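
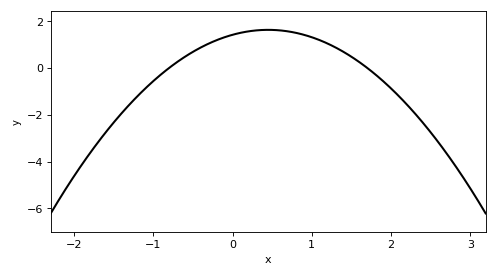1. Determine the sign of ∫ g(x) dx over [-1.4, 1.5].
positive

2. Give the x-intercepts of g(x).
-0.8, 1.7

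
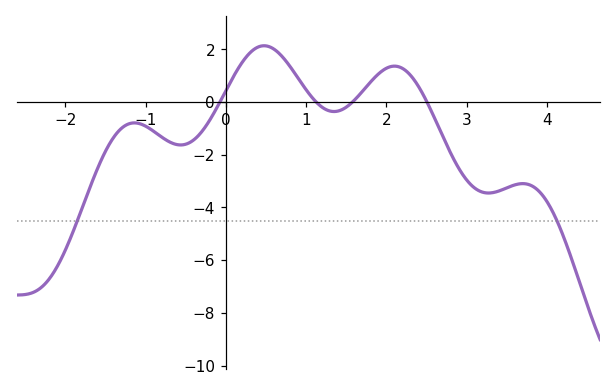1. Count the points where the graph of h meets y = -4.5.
2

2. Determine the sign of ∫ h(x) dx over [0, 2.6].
positive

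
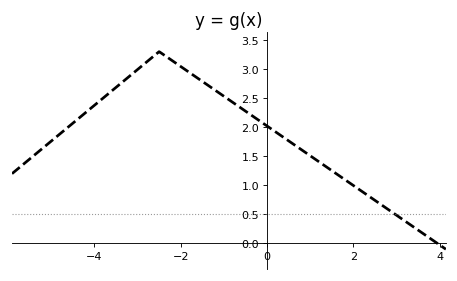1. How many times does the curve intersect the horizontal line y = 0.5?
1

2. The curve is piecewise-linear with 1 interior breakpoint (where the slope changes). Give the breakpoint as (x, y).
(-2.5, 3.3)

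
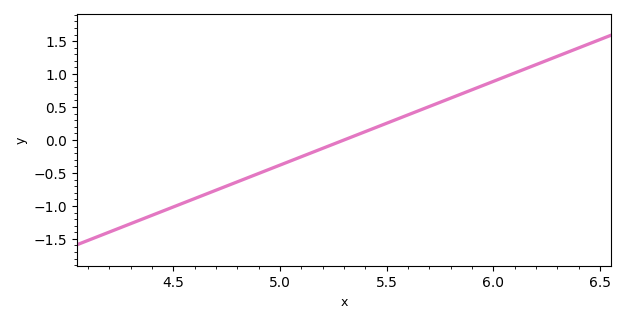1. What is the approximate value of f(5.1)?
-0.254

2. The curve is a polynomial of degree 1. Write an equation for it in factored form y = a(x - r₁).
y = 1.27(x - 5.3)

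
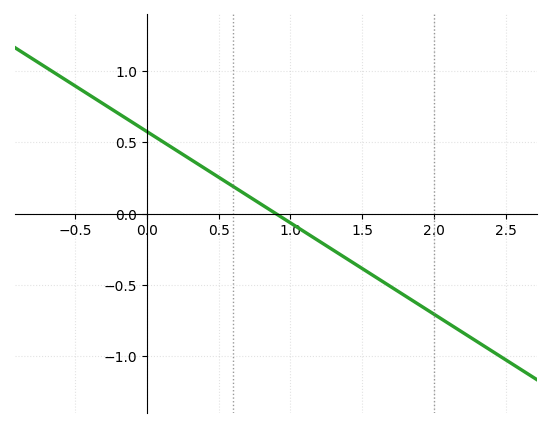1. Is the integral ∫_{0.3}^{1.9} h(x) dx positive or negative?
negative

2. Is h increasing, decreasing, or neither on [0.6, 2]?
decreasing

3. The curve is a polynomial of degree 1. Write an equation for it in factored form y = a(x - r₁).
y = -0.64(x - 0.9)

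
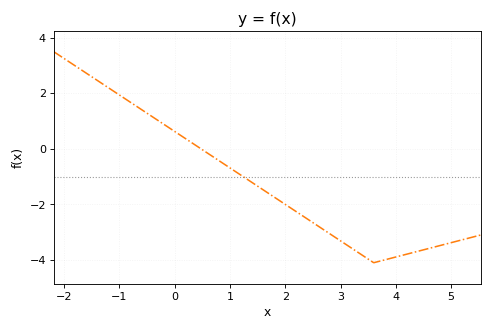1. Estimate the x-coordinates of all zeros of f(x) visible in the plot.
0.4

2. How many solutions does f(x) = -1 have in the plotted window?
1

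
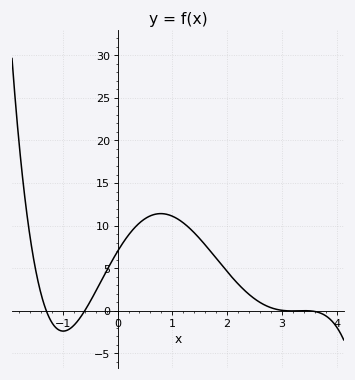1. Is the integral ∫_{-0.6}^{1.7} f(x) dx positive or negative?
positive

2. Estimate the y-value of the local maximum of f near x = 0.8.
11.5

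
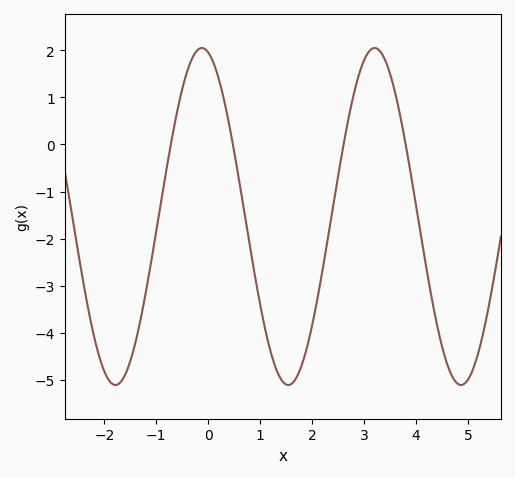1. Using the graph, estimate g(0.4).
0.442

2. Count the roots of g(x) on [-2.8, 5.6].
4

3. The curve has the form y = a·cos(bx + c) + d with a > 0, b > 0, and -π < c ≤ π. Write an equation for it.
y = 3.58cos(1.89x + 0.232) - 1.53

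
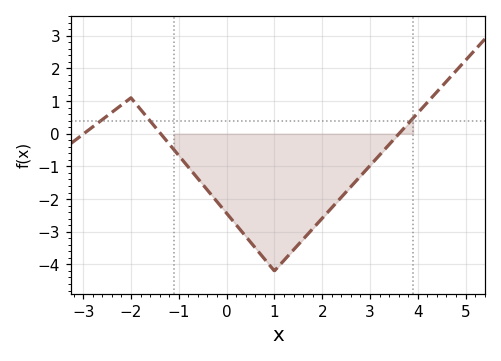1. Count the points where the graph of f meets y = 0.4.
3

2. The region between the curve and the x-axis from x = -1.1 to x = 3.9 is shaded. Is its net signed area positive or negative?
negative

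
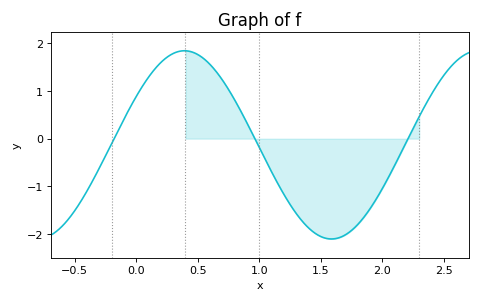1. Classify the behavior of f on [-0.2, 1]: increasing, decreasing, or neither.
neither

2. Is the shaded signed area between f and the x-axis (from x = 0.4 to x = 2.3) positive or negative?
negative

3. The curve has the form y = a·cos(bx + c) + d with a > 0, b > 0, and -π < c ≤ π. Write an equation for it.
y = 1.97cos(2.6x - 1) - 0.13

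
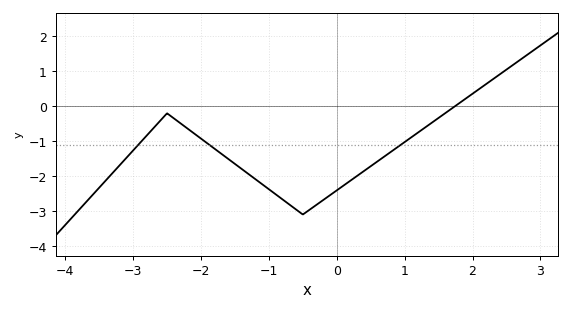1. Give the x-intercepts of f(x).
1.74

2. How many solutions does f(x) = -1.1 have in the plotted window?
3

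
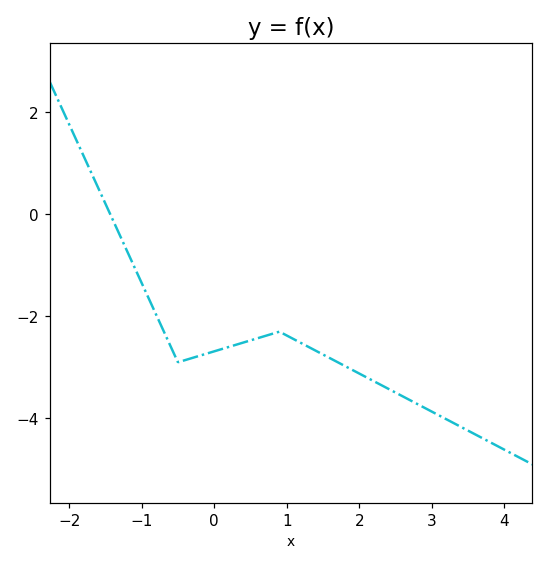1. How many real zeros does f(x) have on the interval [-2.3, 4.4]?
1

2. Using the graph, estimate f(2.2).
-3.27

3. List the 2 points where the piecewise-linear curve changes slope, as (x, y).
(-0.5, -2.9); (0.9, -2.3)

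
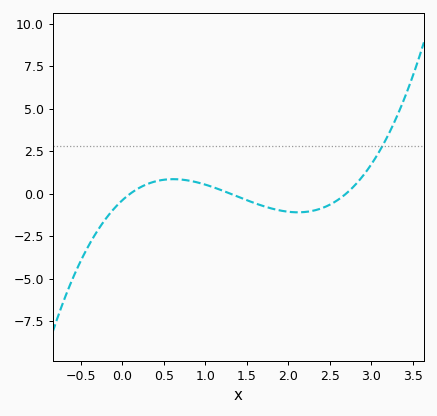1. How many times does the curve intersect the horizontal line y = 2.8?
1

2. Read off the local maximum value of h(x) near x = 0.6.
0.8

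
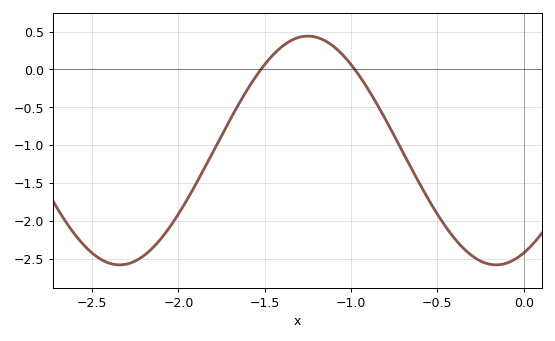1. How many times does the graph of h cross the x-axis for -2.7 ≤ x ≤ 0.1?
2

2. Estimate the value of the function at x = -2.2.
-2.45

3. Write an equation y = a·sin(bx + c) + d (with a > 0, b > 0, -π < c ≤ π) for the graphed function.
y = 1.51sin(2.9x - 1.1) - 1.07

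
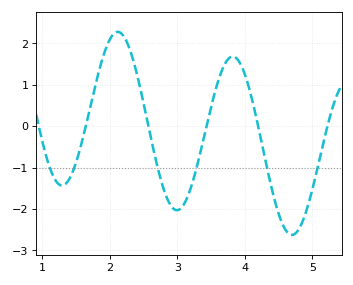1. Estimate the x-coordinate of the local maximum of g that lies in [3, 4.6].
3.8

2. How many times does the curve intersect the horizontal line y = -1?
6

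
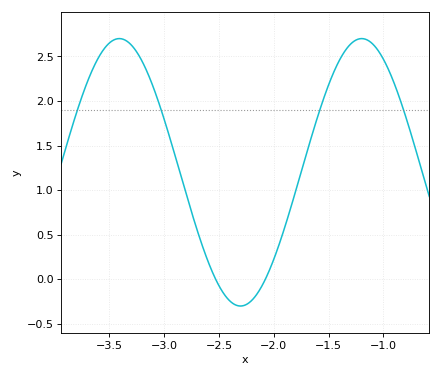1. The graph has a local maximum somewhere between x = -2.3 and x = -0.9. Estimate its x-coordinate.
-1.2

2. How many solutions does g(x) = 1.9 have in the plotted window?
4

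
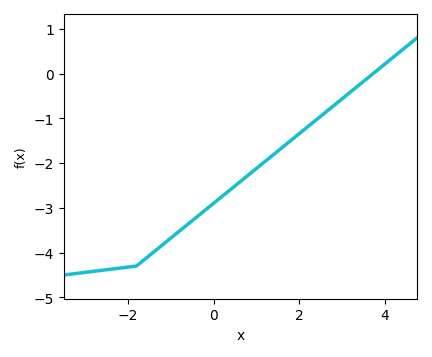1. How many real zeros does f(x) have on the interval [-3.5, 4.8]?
1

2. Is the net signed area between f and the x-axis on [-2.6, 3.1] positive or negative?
negative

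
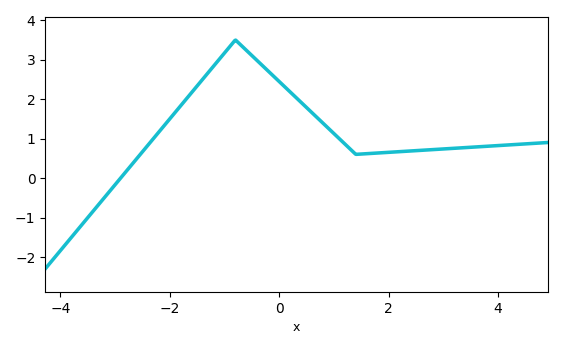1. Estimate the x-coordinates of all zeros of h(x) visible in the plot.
-2.9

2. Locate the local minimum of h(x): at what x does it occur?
1.4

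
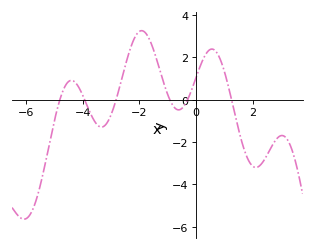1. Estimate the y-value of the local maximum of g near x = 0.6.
2.4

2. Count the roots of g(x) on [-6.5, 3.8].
6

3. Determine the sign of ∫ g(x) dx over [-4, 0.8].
positive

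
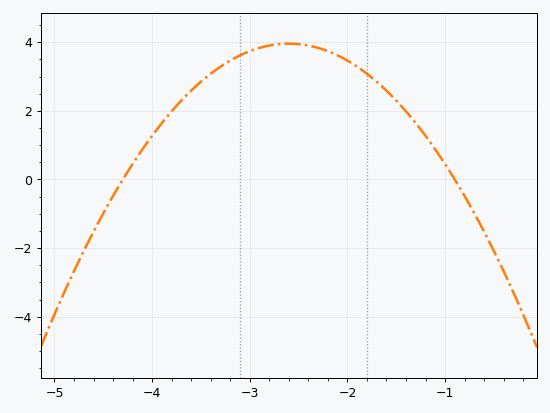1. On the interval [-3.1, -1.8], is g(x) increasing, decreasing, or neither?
neither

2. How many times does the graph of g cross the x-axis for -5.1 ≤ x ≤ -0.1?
2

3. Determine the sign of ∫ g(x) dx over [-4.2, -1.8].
positive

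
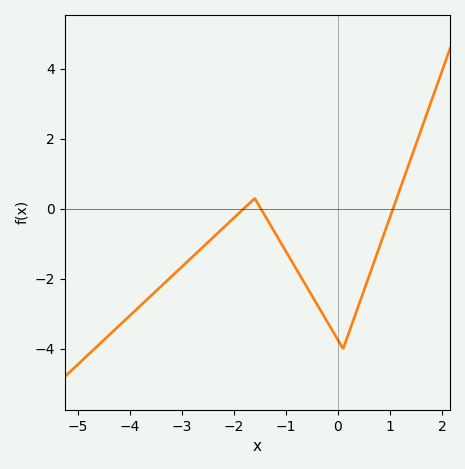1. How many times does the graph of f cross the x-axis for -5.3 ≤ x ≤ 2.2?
3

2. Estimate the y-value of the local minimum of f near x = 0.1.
-4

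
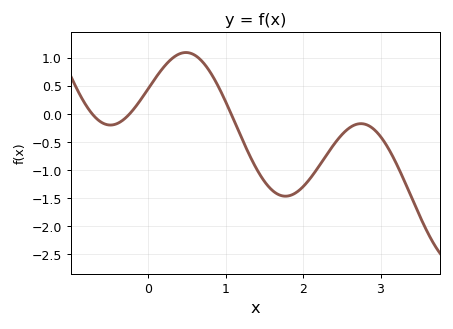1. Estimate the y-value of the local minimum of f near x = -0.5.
-0.197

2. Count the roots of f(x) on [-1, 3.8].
3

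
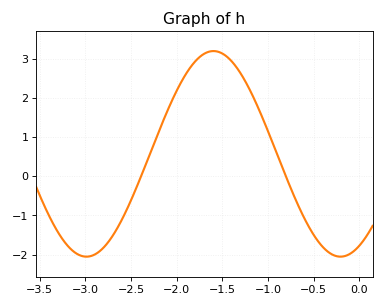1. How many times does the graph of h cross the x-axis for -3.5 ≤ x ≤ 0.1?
2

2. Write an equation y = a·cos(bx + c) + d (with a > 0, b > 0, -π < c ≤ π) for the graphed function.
y = 2.62cos(2.26x - 2.67) + 0.57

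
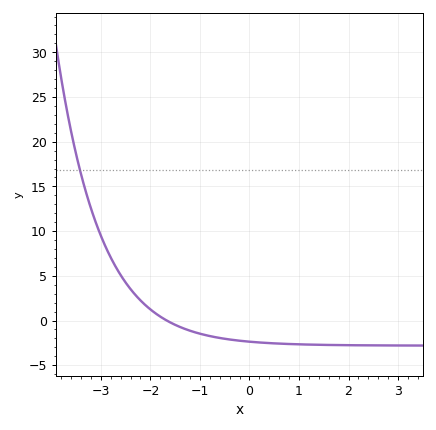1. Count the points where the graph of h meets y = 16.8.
1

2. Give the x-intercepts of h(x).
-1.67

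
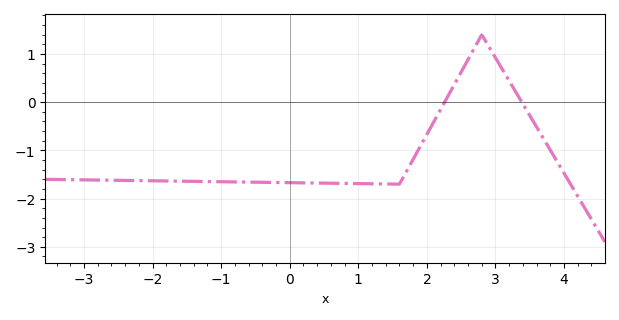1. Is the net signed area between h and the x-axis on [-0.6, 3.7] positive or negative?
negative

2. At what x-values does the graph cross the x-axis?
2.2, 3.4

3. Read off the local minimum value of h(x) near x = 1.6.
-1.7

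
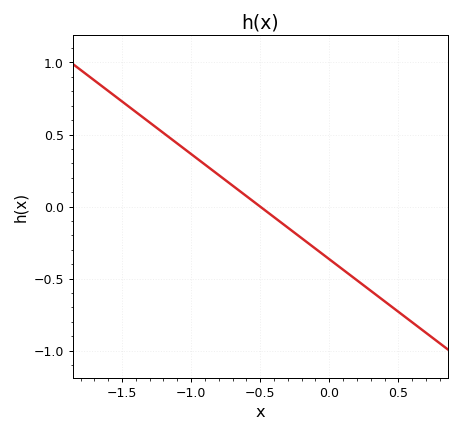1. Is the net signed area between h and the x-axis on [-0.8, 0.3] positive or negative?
negative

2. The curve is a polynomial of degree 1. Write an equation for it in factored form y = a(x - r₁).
y = -0.73(x + 0.5)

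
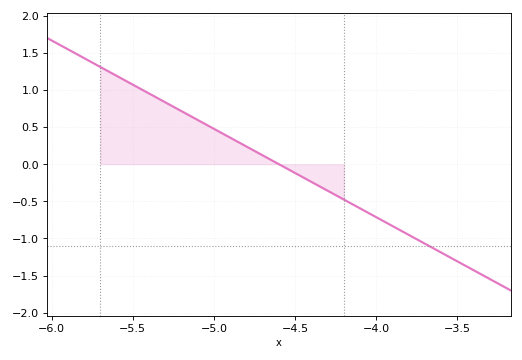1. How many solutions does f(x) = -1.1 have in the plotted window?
1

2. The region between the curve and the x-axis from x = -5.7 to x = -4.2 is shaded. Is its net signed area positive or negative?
positive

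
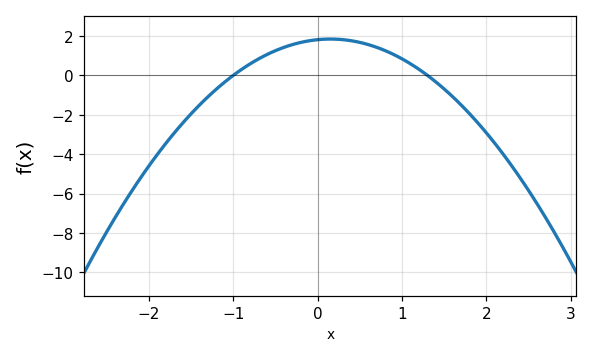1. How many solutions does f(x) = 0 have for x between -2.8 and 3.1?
2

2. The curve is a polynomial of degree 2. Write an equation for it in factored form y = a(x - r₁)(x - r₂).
y = -1.39(x + 1)(x - 1.3)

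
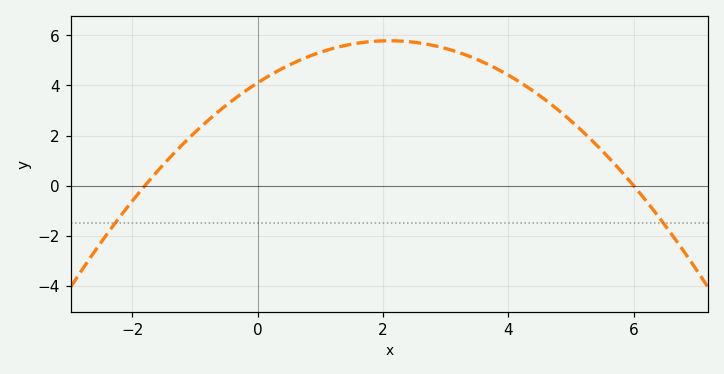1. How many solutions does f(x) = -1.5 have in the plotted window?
2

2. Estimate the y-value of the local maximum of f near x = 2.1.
5.78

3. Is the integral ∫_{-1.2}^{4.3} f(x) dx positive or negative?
positive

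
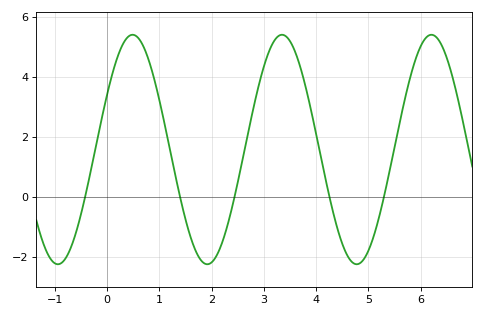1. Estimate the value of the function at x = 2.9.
3.7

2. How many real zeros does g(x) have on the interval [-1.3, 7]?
5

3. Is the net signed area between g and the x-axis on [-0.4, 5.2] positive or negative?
positive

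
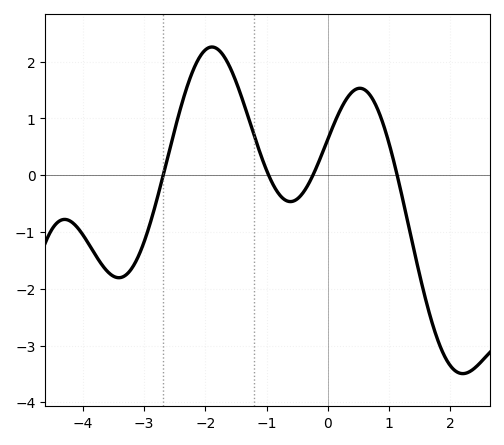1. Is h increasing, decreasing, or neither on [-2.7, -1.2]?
neither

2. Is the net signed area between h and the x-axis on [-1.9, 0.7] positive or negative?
positive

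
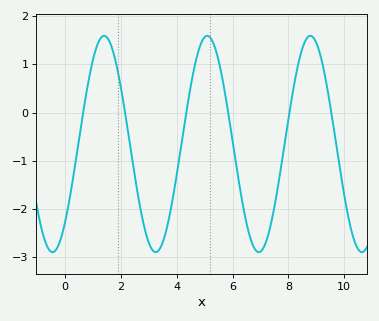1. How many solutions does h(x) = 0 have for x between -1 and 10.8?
6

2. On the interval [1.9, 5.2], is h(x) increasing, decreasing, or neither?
neither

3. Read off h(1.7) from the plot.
1.3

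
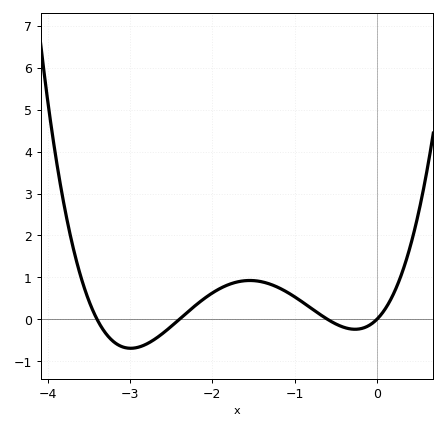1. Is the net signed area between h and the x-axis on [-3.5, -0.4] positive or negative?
positive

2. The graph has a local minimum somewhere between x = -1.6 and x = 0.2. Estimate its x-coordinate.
-0.264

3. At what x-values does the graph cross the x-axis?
-3.4, -2.4, -0.6, 0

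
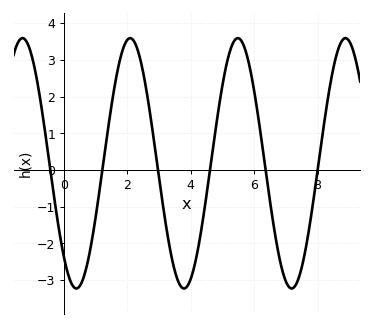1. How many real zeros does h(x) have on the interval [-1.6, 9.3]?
6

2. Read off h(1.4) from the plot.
1.18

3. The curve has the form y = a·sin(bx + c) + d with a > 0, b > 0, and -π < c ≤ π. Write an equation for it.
y = 3.41sin(1.85x - 2.29) + 0.18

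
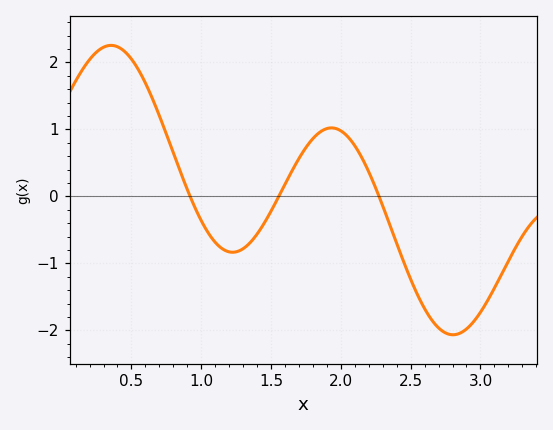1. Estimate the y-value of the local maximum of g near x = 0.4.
2.3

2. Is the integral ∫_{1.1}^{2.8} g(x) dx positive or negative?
negative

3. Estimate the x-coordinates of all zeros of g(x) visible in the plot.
0.9, 1.55, 2.25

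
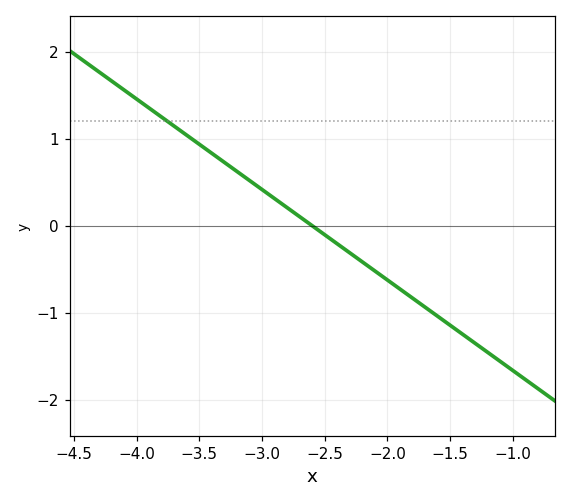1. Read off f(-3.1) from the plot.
0.52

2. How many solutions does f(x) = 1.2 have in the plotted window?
1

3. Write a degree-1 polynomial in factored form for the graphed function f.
y = -1.04(x + 2.6)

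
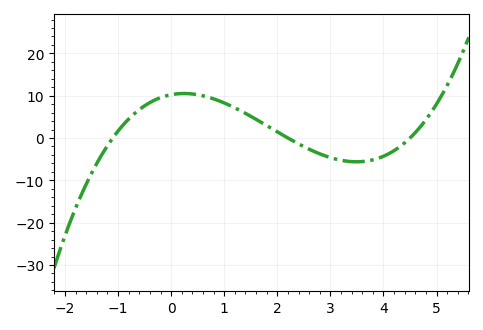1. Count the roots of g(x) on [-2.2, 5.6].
3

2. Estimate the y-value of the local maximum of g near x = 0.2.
10.5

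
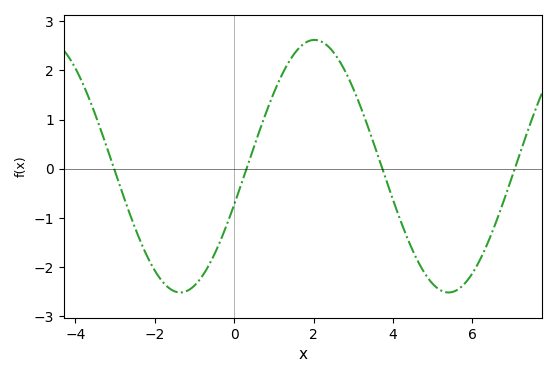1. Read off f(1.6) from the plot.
2.42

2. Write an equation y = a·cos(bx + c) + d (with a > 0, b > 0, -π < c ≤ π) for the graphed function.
y = 2.57cos(0.93x - 1.88) + 0.05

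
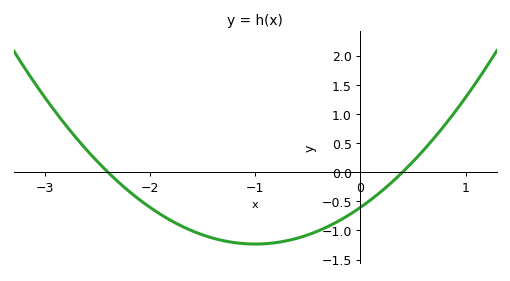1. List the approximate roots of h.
-2.4, 0.4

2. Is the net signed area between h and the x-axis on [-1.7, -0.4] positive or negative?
negative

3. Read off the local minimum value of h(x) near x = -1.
-1.25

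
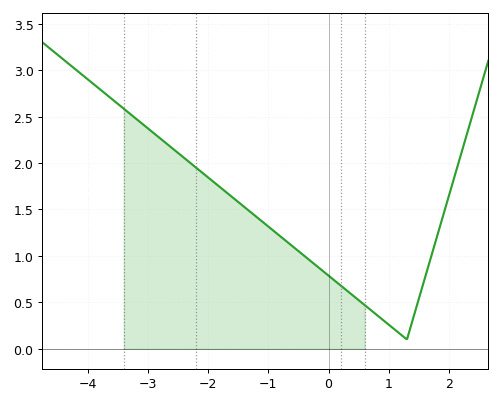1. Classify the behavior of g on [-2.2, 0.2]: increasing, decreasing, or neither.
decreasing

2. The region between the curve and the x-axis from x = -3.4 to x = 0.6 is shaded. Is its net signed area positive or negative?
positive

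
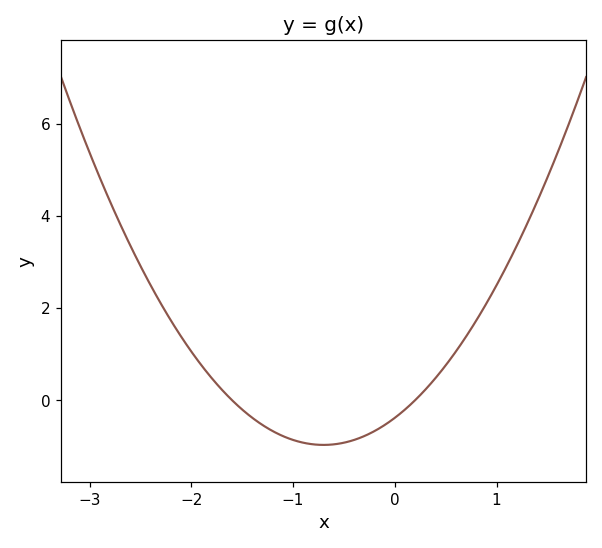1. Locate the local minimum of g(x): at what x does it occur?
-0.7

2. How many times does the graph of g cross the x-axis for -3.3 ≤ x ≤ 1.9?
2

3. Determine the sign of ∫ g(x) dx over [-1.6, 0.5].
negative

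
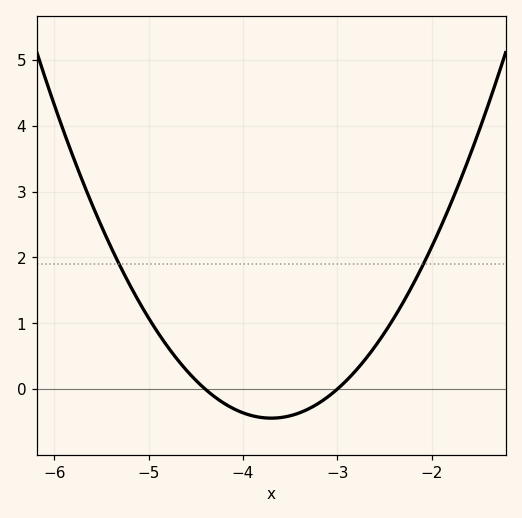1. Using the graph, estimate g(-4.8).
0.648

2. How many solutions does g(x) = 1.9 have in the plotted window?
2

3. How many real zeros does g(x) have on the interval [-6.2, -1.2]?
2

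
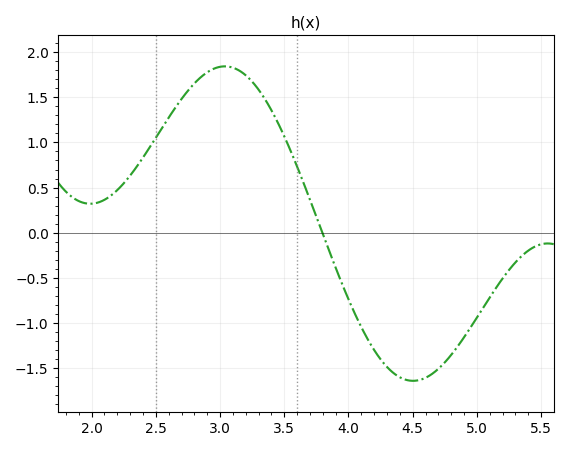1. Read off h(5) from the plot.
-0.938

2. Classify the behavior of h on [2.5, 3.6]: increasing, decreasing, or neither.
neither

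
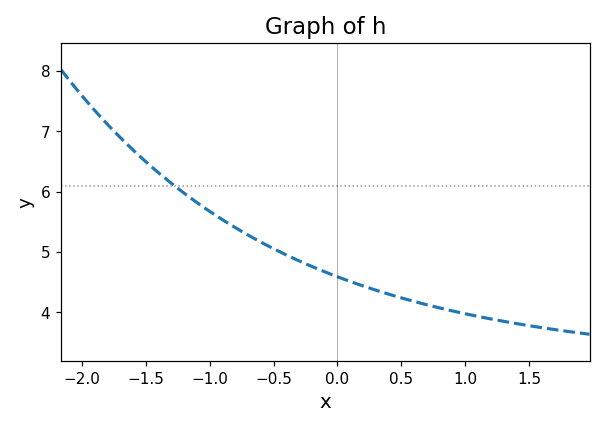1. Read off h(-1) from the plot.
5.7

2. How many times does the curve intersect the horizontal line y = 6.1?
1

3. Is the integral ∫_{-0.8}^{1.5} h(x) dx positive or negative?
positive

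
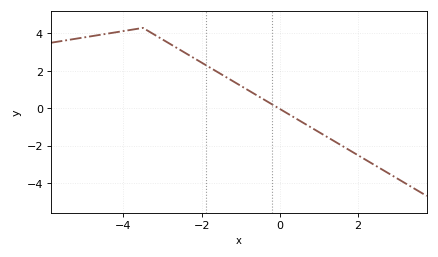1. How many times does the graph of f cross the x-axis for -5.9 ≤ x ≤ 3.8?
1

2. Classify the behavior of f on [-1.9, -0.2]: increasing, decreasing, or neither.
decreasing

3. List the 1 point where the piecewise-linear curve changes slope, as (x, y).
(-3.5, 4.3)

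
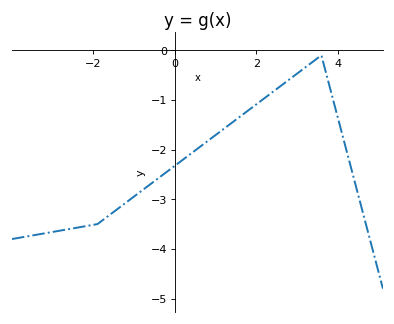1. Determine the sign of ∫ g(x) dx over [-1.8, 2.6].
negative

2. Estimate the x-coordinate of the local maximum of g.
3.6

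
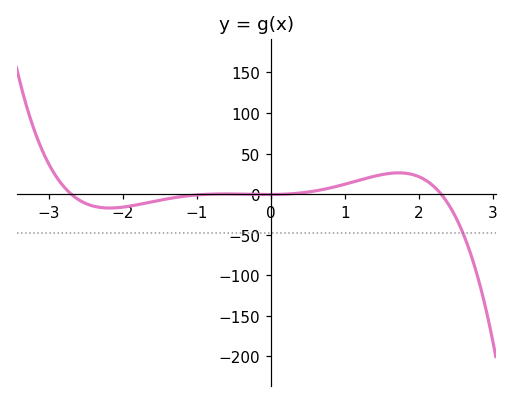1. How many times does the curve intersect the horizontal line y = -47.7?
1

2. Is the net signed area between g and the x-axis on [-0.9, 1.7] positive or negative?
positive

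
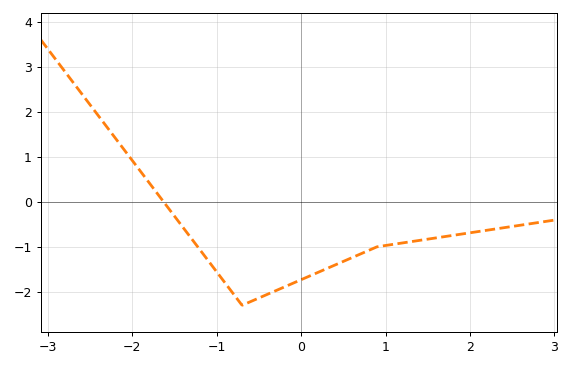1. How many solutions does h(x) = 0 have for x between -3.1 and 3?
1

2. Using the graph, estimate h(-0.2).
-1.89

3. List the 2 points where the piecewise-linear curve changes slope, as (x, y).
(-0.7, -2.3); (0.9, -1)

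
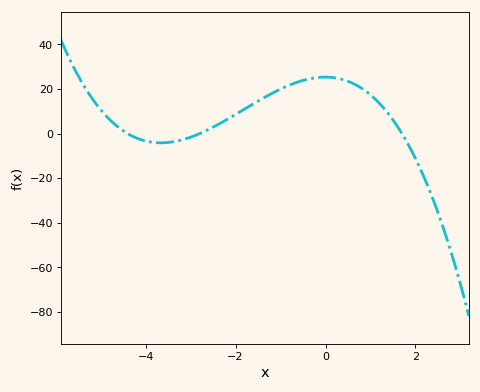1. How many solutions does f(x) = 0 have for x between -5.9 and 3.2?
3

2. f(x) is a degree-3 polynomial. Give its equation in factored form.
y = -1.21(x + 4.4)(x + 2.8)(x - 1.7)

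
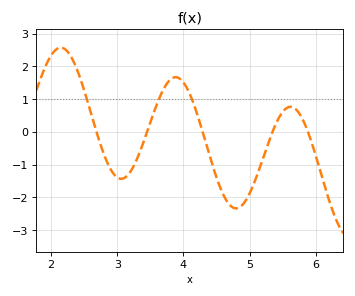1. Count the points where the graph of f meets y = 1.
3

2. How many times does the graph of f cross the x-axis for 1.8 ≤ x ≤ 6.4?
5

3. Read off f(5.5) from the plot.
0.6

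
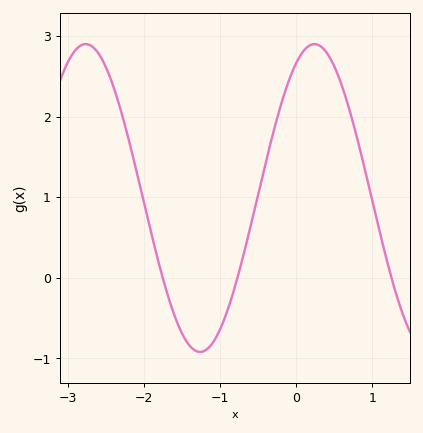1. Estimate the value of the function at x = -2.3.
2.06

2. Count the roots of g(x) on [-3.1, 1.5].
3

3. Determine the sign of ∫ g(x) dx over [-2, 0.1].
positive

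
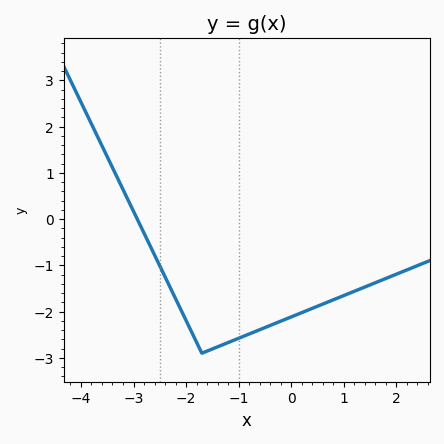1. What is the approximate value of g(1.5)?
-1.4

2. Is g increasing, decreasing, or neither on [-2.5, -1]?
neither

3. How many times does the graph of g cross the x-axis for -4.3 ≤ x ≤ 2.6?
1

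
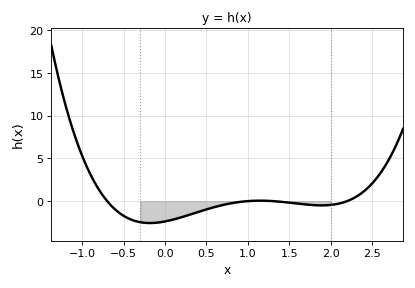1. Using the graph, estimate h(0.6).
-0.5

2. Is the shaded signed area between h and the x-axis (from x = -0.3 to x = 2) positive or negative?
negative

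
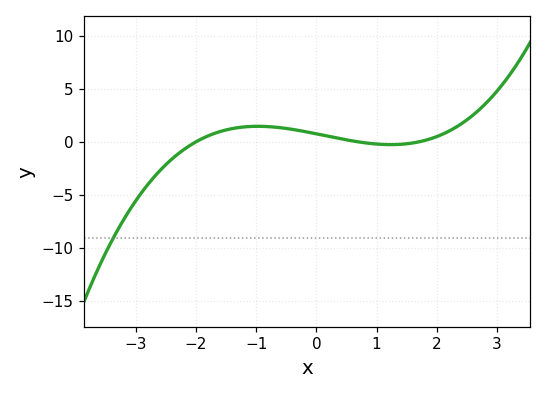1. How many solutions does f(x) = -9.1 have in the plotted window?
1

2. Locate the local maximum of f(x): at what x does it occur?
-1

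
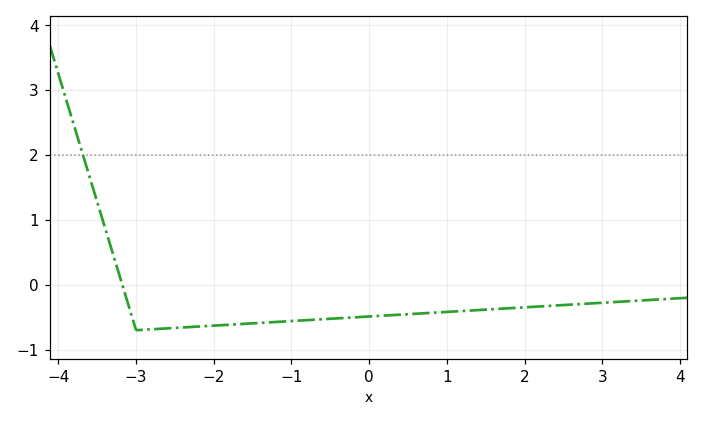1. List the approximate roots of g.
-3.2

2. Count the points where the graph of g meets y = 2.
1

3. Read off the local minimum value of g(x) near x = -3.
-0.7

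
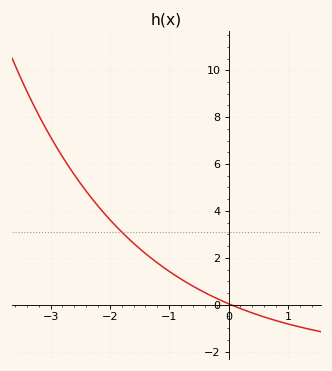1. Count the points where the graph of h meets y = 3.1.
1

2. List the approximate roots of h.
0.037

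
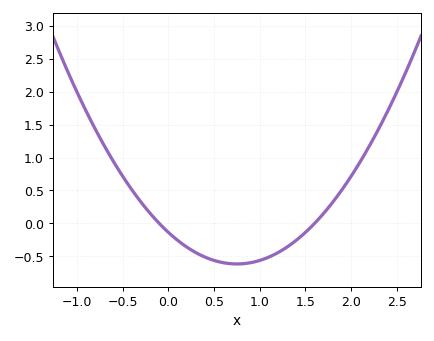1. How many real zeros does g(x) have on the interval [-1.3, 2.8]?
2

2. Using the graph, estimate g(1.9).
0.5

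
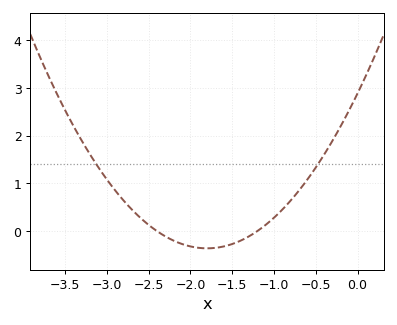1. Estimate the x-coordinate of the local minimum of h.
-1.8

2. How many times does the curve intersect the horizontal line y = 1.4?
2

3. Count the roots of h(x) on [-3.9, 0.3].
2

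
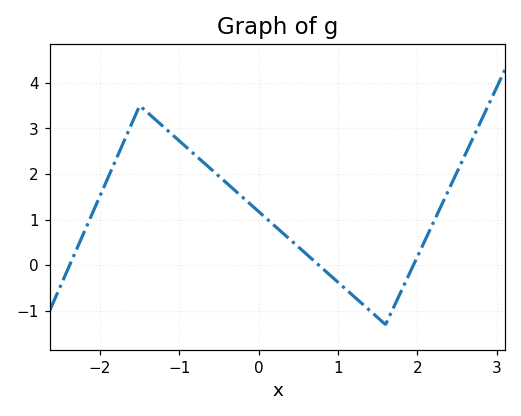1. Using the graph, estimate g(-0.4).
1.8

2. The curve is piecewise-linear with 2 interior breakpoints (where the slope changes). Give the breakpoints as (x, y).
(-1.5, 3.5); (1.6, -1.3)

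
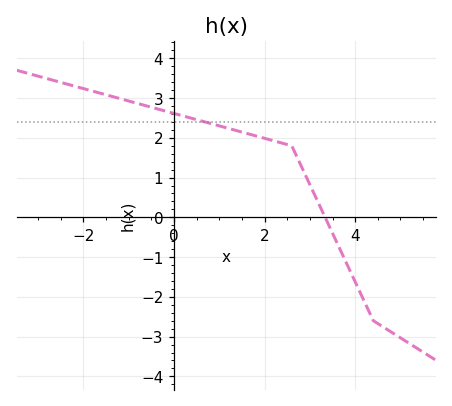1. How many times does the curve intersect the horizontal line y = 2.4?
1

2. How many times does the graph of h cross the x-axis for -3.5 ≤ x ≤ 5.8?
1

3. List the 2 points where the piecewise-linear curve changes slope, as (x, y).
(2.6, 1.8); (4.4, -2.6)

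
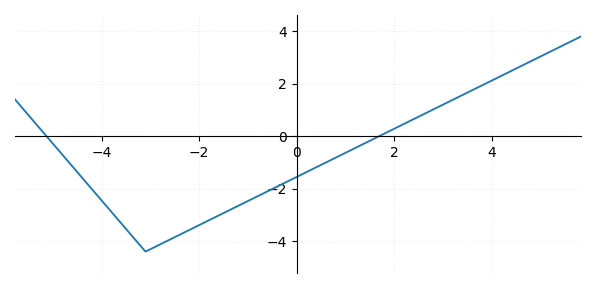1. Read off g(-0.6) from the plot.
-2.2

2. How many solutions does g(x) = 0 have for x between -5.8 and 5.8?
2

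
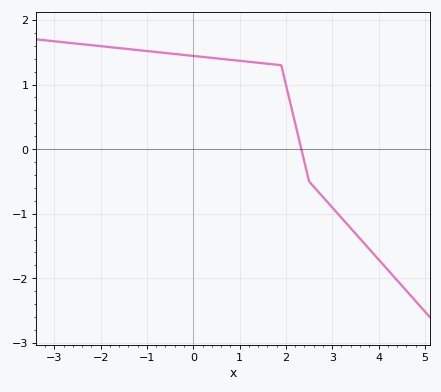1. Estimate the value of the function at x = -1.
1.5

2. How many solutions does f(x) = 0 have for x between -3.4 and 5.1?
1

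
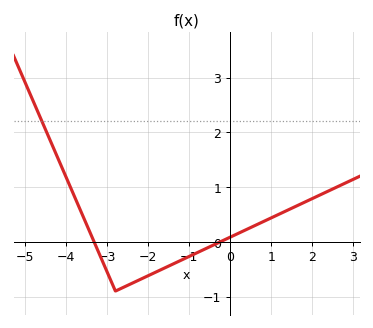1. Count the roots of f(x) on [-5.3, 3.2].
2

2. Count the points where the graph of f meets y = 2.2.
1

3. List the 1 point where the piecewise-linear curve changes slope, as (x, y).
(-2.8, -0.9)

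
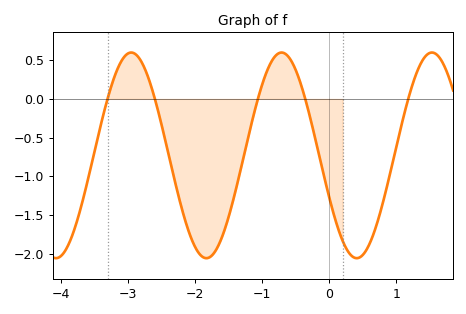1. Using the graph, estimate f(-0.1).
-0.918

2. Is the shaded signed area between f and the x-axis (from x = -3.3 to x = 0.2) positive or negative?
negative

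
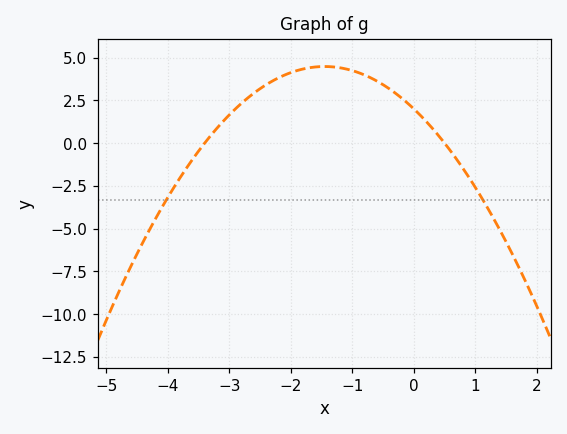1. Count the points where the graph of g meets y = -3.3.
2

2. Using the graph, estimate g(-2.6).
3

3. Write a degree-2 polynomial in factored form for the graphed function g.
y = -1.18(x + 3.4)(x - 0.5)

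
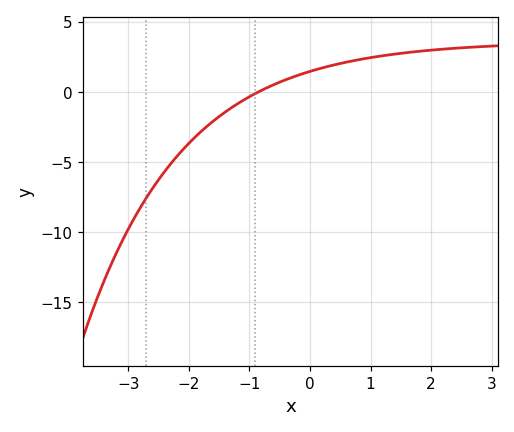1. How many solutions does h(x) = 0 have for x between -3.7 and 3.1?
1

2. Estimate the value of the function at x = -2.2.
-4.63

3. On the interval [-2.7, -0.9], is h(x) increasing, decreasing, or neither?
increasing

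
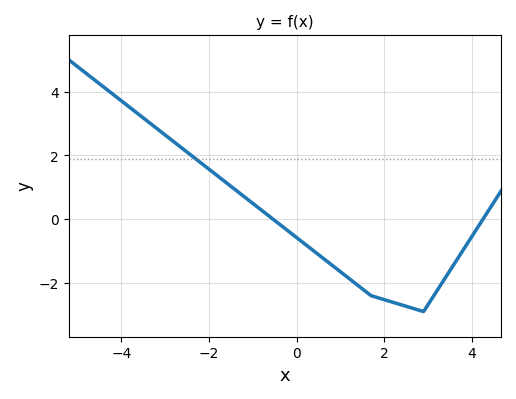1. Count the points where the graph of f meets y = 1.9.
1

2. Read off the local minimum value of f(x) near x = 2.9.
-2.8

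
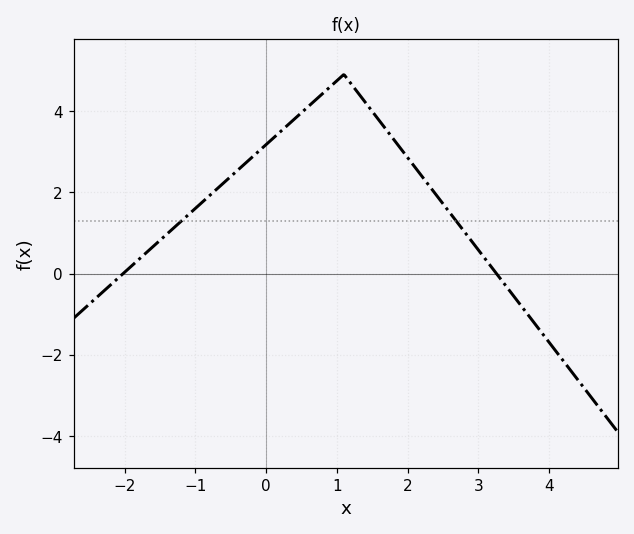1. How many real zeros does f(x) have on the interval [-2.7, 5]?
2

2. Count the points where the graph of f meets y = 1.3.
2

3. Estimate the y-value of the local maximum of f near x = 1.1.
4.8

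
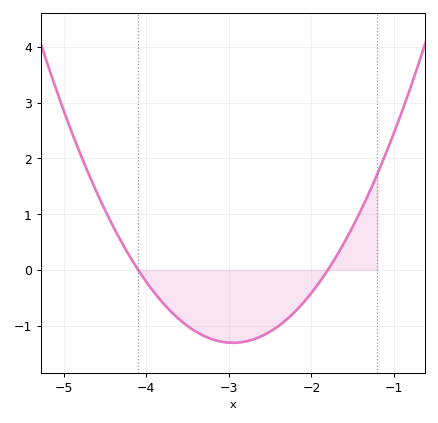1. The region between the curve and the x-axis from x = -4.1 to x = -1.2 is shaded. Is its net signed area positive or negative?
negative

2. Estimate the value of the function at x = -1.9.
-0.218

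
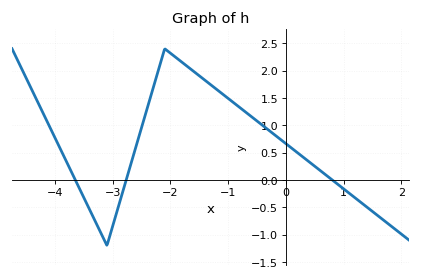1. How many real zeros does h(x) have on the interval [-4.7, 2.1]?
3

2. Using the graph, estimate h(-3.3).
-0.75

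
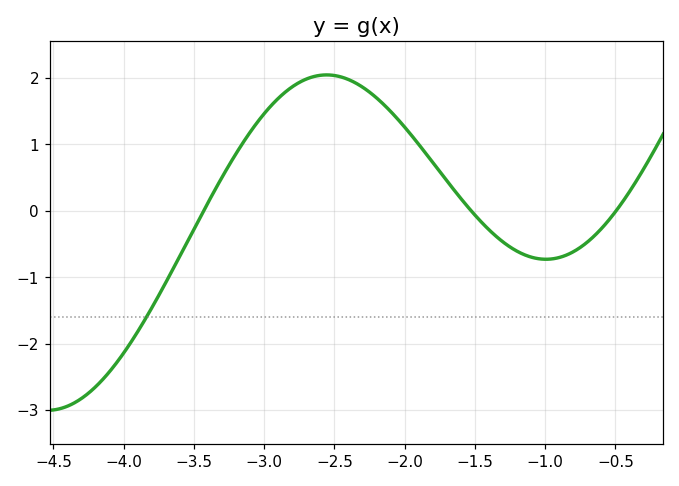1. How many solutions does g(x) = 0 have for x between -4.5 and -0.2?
3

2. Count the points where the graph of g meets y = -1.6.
1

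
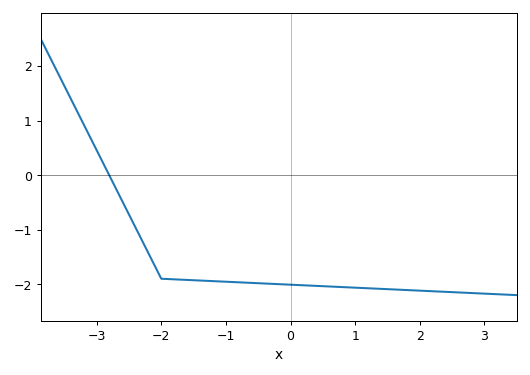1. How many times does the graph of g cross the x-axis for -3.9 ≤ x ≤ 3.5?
1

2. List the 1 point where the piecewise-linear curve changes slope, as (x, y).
(-2, -1.9)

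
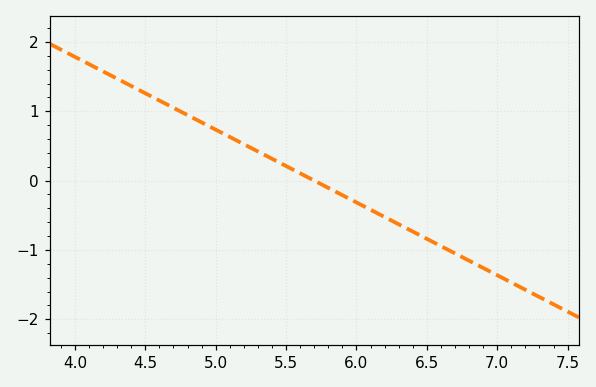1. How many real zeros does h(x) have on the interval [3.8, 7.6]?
1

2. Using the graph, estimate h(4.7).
1.05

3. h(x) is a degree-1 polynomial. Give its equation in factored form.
y = -1.05(x - 5.7)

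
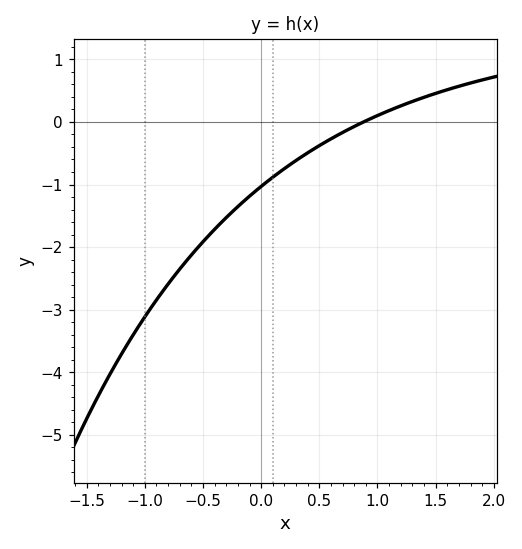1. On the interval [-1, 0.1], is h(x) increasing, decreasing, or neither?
increasing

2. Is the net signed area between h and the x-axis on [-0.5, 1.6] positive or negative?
negative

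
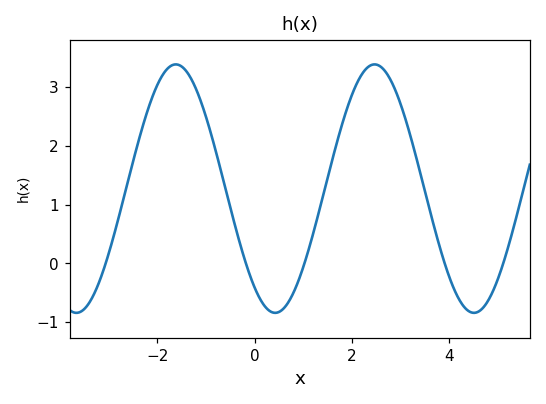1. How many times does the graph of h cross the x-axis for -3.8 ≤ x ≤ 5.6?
5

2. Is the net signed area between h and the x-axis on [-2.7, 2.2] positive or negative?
positive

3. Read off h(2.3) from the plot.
3.3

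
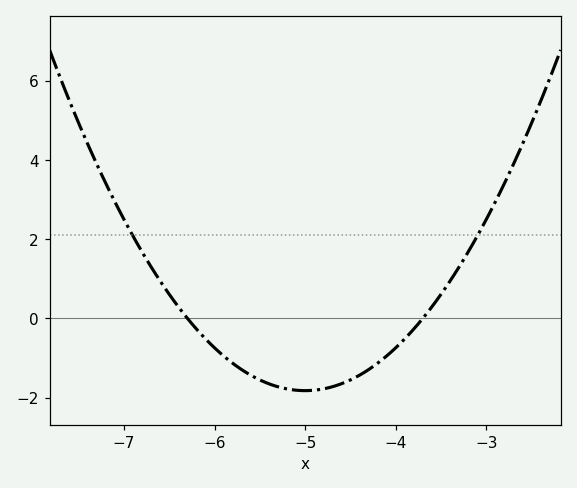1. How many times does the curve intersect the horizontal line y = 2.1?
2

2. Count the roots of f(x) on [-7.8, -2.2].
2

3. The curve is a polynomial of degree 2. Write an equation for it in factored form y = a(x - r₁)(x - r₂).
y = 1.08(x + 6.3)(x + 3.7)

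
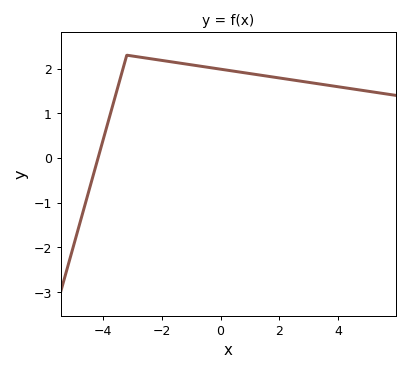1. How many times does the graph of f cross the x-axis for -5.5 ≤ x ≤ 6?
1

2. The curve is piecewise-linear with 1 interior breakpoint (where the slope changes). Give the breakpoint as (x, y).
(-3.2, 2.3)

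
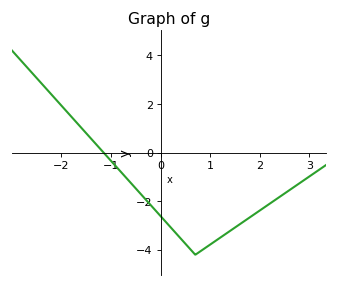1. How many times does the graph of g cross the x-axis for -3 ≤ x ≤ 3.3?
1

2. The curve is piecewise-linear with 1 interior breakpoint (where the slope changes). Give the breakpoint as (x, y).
(0.7, -4.2)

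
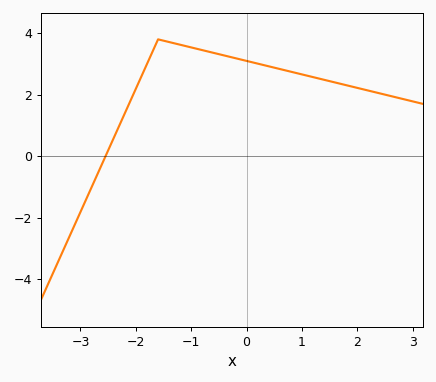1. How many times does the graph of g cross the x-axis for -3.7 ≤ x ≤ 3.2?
1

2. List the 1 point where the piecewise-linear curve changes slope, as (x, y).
(-1.6, 3.8)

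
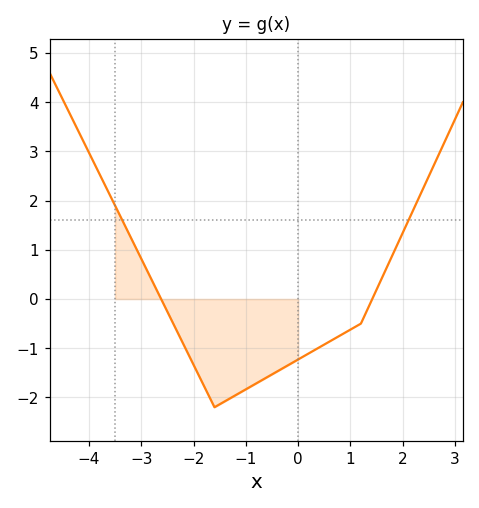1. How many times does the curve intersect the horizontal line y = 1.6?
2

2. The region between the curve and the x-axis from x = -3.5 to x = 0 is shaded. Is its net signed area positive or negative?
negative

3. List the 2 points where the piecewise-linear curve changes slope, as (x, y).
(-1.6, -2.2); (1.2, -0.5)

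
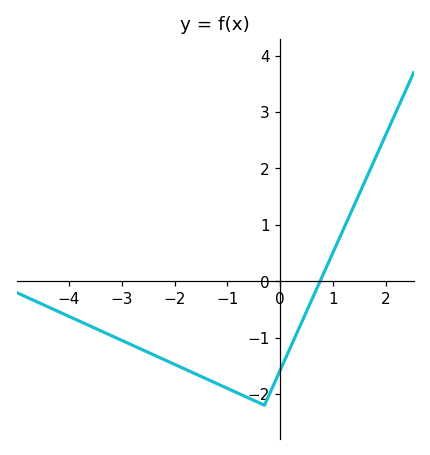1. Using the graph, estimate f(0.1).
-1.36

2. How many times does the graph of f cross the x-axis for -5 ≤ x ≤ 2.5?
1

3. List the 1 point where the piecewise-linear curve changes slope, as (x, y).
(-0.3, -2.2)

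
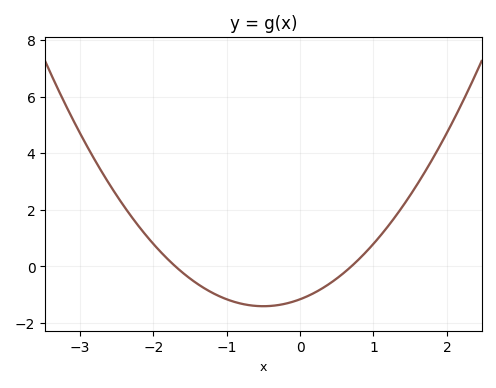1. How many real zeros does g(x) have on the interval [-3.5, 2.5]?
2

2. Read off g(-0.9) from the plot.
-1.25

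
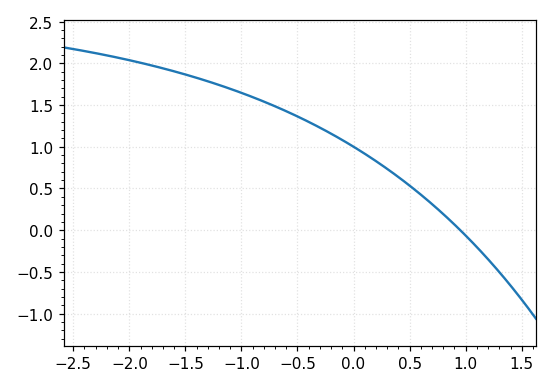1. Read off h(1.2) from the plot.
-0.348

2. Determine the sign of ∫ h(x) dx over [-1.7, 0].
positive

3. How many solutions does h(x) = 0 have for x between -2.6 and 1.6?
1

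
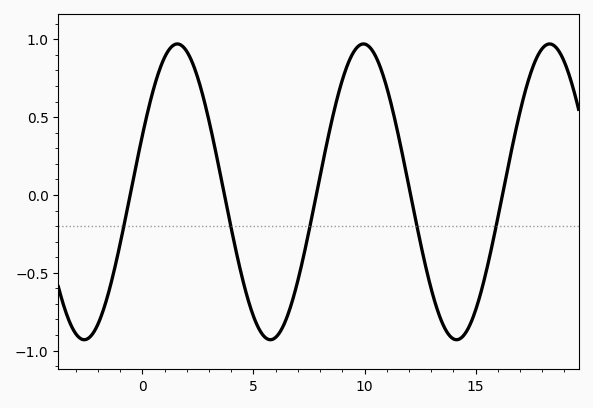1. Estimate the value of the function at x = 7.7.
-0.1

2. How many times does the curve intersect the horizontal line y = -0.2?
5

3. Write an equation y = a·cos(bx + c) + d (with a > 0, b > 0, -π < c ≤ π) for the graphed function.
y = 0.95cos(0.75x - 1.2) + 0.02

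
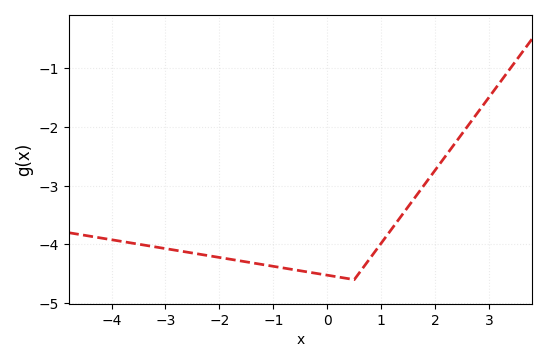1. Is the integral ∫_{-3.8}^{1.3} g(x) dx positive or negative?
negative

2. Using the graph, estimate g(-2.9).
-4.09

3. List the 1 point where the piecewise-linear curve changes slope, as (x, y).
(0.5, -4.6)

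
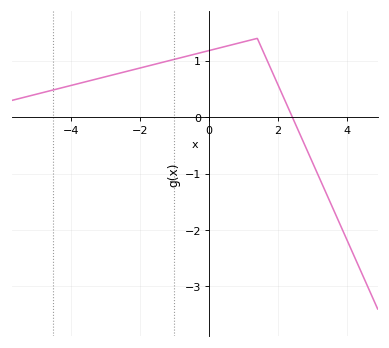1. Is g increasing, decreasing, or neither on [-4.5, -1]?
increasing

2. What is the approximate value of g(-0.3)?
1.1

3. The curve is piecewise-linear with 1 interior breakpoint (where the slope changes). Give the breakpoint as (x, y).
(1.4, 1.4)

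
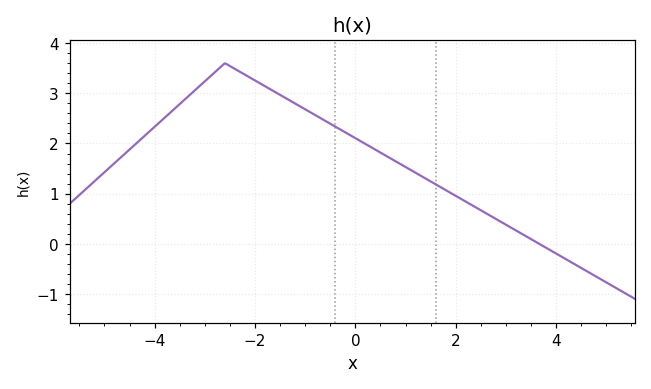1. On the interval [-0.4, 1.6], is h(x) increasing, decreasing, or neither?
decreasing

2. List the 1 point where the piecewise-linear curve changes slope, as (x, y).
(-2.6, 3.6)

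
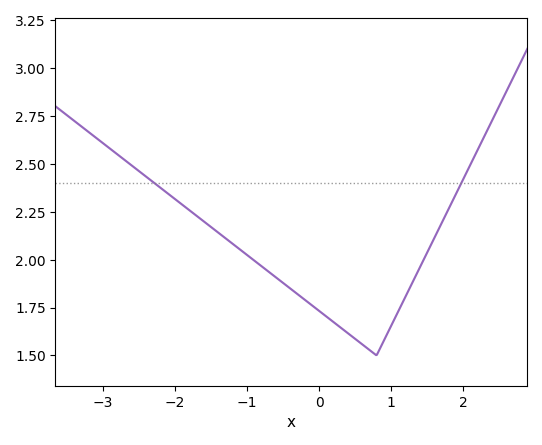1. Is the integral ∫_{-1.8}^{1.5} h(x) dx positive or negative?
positive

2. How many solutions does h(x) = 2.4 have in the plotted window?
2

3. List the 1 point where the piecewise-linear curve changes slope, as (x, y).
(0.8, 1.5)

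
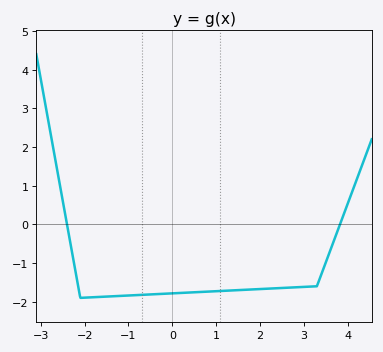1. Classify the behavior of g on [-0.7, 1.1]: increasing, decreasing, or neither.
increasing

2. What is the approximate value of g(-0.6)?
-1.82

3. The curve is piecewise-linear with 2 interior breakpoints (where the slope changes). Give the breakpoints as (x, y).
(-2.1, -1.9); (3.3, -1.6)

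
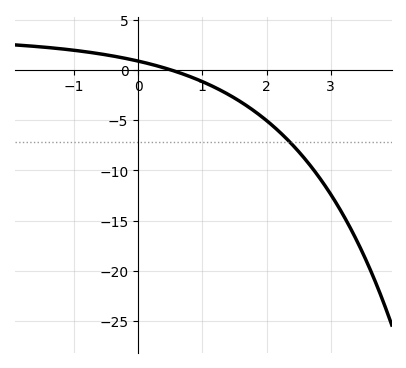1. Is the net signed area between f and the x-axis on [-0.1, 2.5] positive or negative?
negative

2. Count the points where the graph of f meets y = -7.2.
1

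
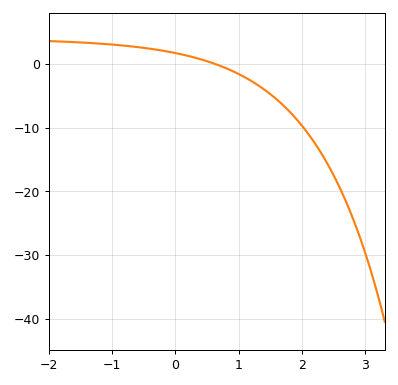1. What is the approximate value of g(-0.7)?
3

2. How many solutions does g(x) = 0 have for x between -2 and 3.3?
1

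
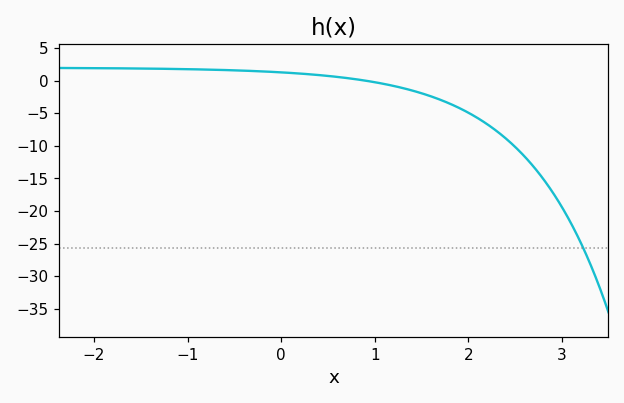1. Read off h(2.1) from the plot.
-5.75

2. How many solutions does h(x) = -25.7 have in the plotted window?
1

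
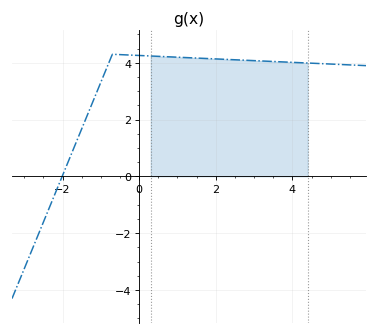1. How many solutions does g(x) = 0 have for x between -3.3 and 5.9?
1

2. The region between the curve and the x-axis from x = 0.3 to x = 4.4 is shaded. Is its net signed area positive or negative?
positive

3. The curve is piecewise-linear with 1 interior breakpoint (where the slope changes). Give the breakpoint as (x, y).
(-0.7, 4.3)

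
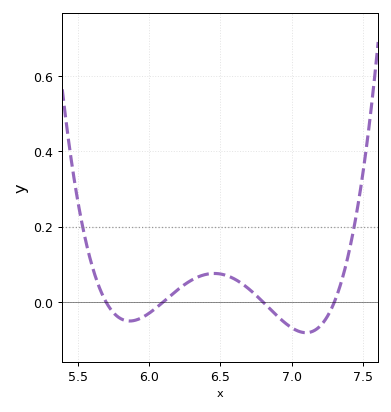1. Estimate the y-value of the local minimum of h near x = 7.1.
-0.082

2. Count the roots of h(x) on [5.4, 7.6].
4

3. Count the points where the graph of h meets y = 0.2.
2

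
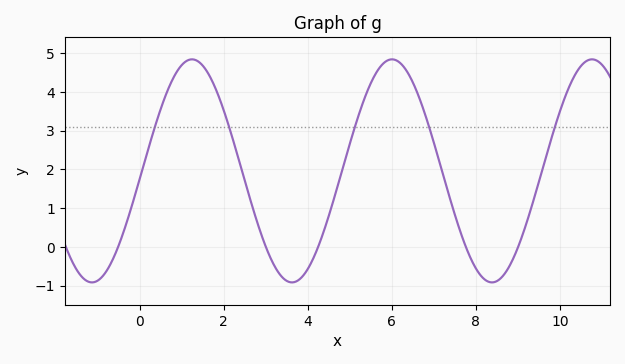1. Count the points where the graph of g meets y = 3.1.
5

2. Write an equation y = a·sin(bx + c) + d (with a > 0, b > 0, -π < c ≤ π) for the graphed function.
y = 2.88sin(1.32x - 0.07) + 1.96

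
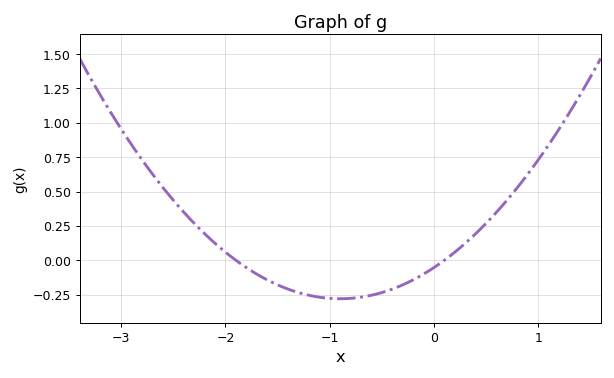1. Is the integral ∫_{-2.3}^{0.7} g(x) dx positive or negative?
negative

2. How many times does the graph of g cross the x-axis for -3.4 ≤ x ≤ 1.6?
2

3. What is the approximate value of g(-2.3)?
0.26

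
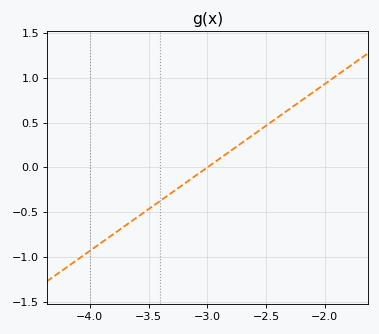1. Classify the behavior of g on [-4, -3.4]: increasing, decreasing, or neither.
increasing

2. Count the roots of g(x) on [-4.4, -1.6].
1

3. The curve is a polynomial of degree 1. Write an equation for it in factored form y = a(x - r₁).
y = 0.93(x + 3)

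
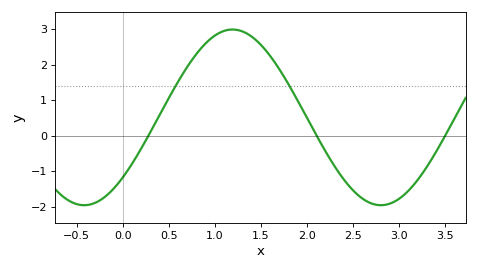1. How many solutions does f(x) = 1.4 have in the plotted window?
2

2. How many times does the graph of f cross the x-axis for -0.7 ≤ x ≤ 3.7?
3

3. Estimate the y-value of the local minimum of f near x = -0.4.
-1.95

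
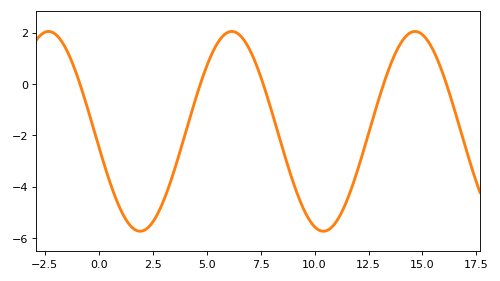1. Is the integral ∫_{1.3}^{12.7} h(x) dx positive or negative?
negative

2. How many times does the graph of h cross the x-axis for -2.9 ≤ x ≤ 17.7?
5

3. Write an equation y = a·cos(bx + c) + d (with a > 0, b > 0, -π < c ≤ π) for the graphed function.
y = 3.89cos(0.74x + 1.7) - 1.84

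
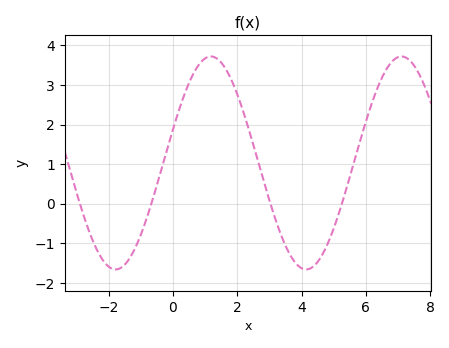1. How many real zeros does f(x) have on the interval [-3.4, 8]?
4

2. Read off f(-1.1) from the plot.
-0.984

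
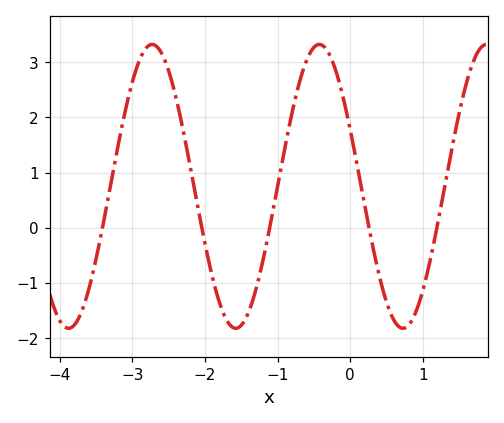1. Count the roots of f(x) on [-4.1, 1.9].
5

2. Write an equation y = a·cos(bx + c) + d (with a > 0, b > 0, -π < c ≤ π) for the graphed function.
y = 2.57cos(2.7x + 1.2) + 0.75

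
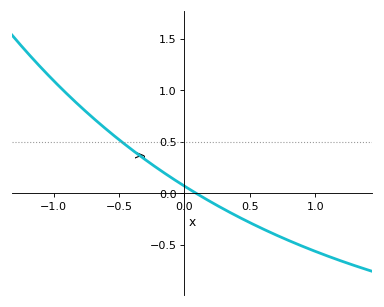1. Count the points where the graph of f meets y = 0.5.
1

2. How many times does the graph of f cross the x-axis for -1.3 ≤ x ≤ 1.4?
1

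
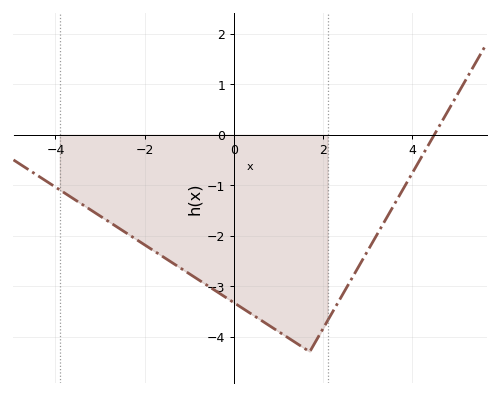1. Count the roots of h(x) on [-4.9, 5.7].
1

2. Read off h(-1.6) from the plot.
-2.41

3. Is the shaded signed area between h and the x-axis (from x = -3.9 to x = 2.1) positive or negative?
negative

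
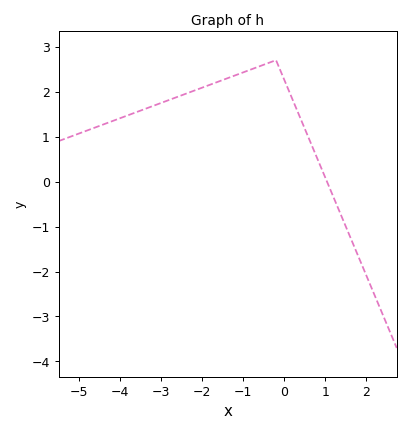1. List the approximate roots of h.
1.04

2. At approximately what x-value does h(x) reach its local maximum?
-0.2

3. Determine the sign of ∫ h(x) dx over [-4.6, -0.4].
positive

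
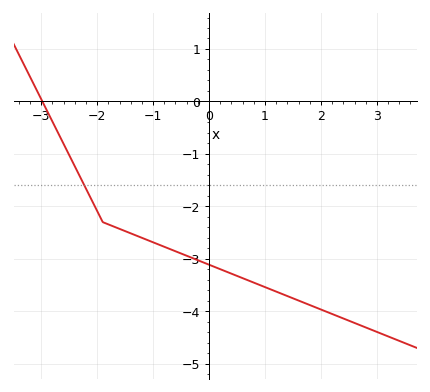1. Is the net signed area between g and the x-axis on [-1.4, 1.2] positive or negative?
negative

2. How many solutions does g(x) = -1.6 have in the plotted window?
1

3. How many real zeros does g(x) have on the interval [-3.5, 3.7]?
1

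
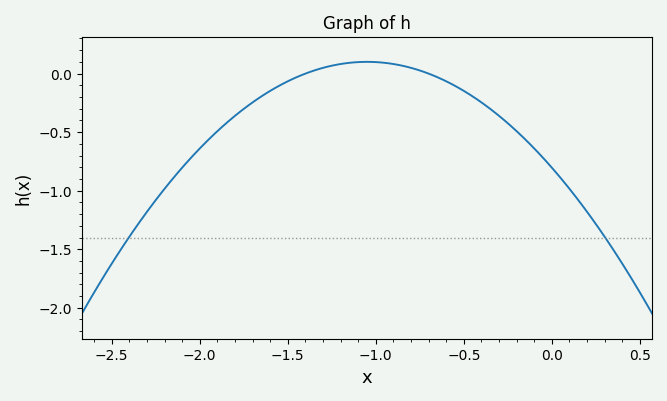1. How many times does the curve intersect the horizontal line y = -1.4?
2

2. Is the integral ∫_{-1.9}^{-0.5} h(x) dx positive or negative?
negative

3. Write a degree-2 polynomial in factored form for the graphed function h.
y = -0.82(x + 1.4)(x + 0.7)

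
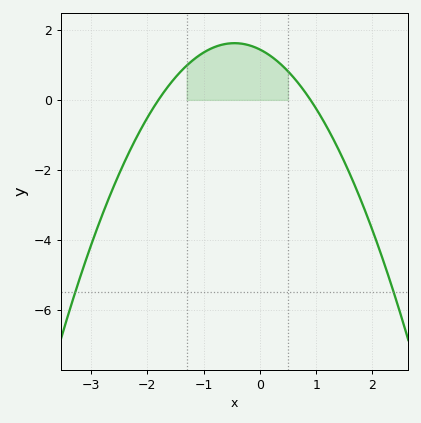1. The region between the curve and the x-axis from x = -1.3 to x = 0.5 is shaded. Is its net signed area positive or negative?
positive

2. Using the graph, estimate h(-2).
-0.6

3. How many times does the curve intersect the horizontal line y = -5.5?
2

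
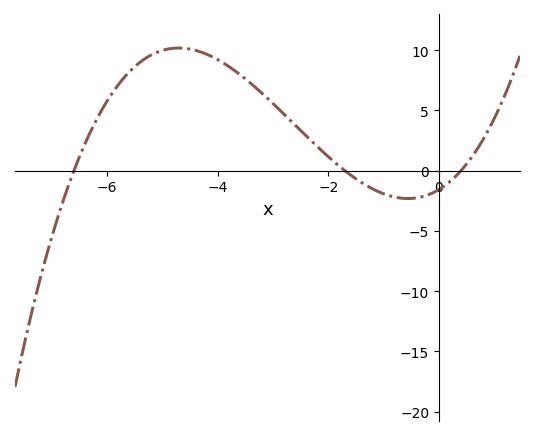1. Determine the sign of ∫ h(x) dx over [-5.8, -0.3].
positive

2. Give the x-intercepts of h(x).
-6.6, -1.8, 0.4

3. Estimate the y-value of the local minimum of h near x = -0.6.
-2.5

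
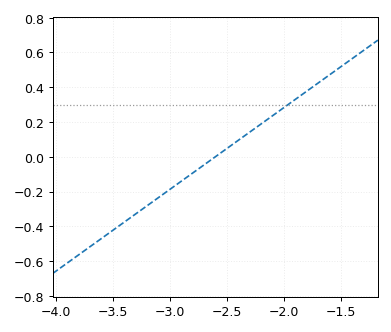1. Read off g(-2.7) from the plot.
-0.047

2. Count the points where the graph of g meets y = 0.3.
1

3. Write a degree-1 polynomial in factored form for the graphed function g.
y = 0.47(x + 2.6)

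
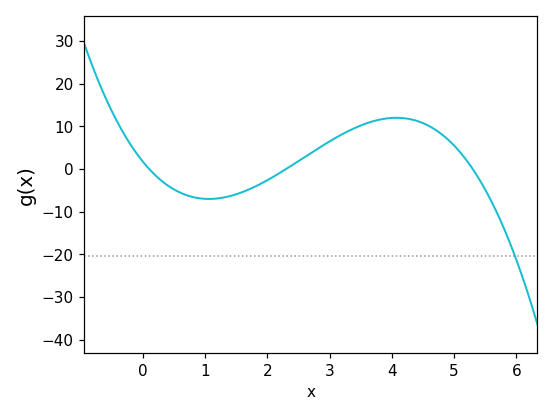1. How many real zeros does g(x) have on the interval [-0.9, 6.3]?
3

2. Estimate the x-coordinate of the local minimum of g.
1.06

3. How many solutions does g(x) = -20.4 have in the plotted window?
1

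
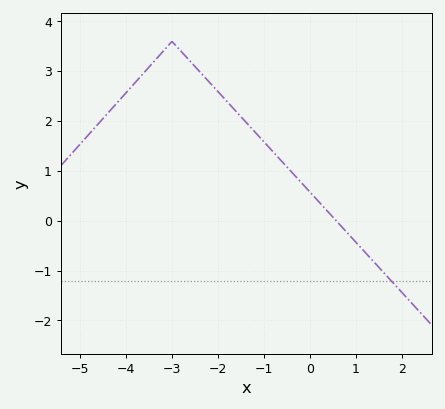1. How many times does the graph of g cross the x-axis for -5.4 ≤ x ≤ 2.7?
1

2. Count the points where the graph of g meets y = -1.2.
1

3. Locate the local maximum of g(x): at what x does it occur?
-3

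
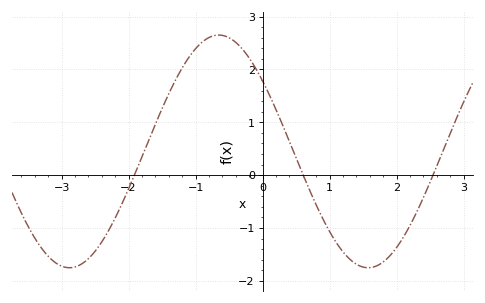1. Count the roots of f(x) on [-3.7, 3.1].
3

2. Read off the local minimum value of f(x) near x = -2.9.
-1.7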